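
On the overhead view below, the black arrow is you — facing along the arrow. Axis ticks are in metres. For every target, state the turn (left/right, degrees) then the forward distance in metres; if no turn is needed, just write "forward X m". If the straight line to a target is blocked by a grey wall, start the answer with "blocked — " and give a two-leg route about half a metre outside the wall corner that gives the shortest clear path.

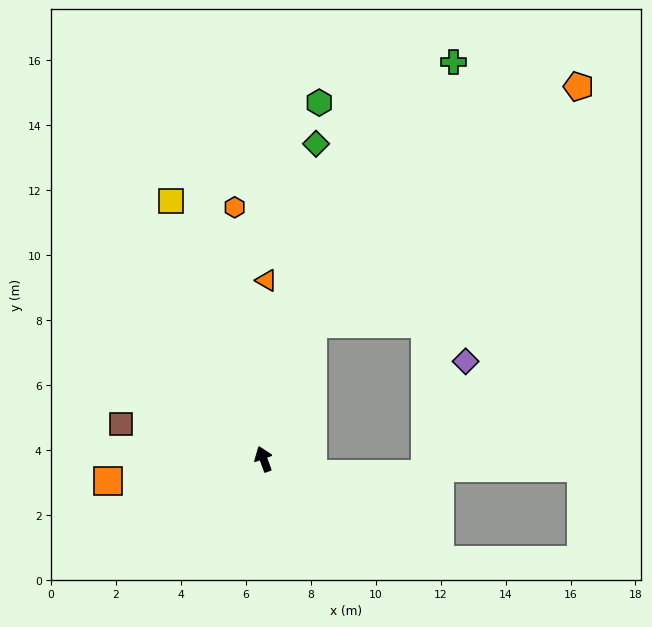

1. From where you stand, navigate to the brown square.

turn left 56°, forward 4.5 m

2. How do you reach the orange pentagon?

blocked — turn right 41°, forward 4.4 m, then turn right 27°, forward 11.0 m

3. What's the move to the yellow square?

forward 8.4 m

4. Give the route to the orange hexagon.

turn right 14°, forward 7.8 m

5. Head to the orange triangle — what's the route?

turn right 21°, forward 5.5 m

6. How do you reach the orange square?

turn left 78°, forward 4.8 m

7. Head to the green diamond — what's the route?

turn right 30°, forward 9.8 m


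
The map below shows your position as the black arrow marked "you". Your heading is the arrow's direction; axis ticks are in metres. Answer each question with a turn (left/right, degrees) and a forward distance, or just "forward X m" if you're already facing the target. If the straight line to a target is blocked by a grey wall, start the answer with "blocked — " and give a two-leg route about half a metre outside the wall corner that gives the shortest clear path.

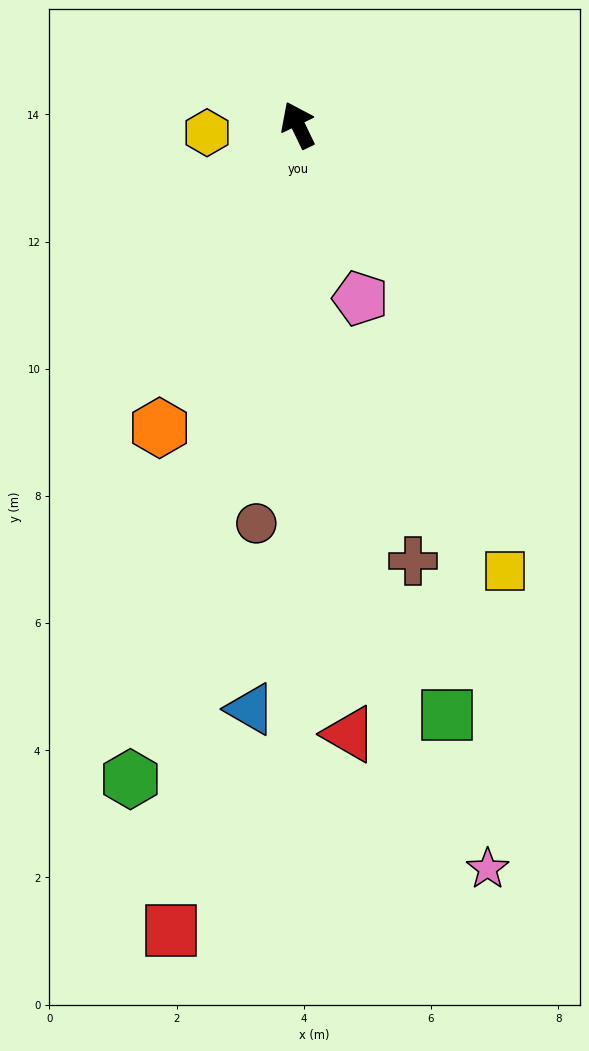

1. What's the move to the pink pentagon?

turn left 174°, forward 2.9 m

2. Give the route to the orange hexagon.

turn left 130°, forward 5.2 m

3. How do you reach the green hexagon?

turn left 140°, forward 10.6 m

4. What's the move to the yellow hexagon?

turn left 69°, forward 1.4 m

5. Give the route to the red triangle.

turn left 159°, forward 9.6 m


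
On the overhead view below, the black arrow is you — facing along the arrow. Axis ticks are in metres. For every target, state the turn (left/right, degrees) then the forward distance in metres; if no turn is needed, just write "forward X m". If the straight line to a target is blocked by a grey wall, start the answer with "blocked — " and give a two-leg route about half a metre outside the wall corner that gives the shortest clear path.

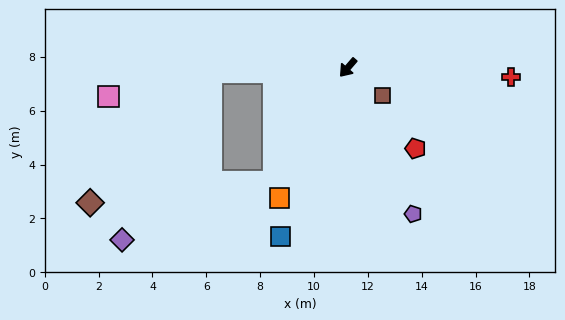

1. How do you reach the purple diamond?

blocked — turn right 48°, forward 5.1 m, then turn left 61°, forward 7.1 m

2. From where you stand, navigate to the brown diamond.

blocked — turn right 48°, forward 5.1 m, then turn left 46°, forward 6.6 m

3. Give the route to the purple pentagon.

turn left 65°, forward 6.0 m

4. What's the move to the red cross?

turn left 127°, forward 6.1 m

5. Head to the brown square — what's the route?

turn left 92°, forward 1.6 m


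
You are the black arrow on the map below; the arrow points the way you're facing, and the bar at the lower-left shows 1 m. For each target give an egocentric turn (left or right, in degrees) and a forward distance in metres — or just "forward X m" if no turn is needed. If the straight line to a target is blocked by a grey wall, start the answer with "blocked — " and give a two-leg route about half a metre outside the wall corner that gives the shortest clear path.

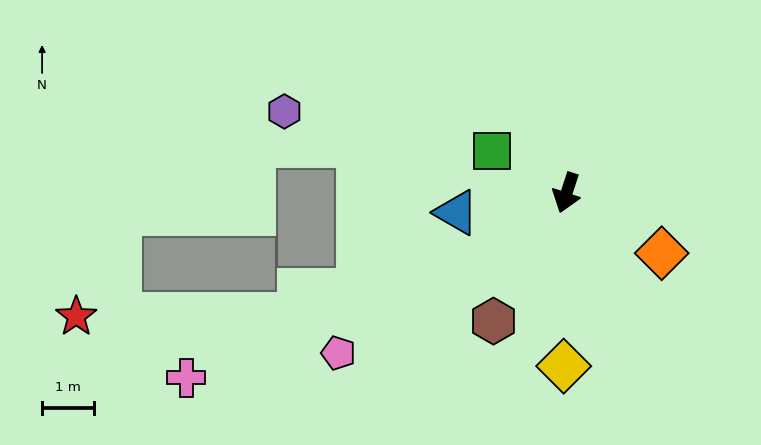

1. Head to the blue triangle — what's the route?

turn right 62°, forward 2.1 m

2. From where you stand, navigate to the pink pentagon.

turn right 37°, forward 5.3 m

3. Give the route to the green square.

turn right 101°, forward 1.6 m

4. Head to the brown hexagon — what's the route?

turn right 12°, forward 2.8 m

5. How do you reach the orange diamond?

turn left 76°, forward 2.2 m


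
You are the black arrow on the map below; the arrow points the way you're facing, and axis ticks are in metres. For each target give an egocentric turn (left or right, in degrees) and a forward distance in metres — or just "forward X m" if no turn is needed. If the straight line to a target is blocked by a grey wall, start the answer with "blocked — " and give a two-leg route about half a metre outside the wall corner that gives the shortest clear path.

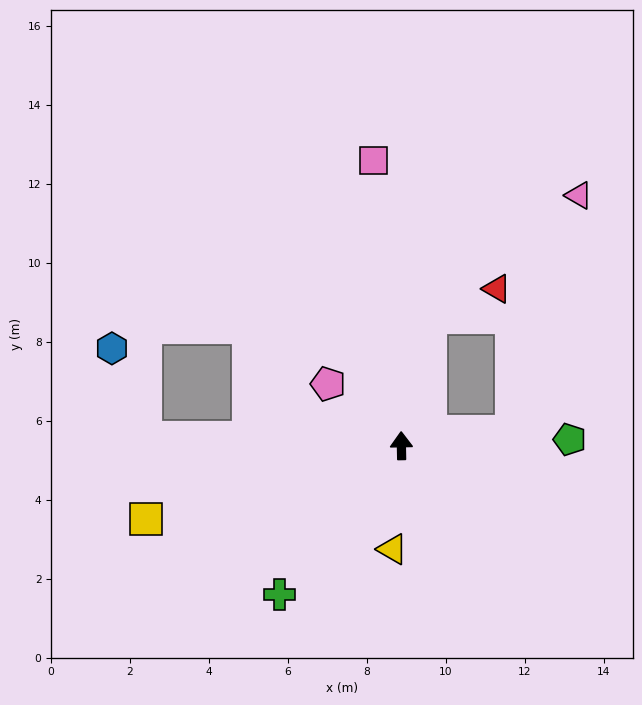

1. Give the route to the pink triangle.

blocked — turn right 84°, forward 2.8 m, then turn left 67°, forward 6.2 m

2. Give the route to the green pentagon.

turn right 89°, forward 4.3 m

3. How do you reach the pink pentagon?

turn left 49°, forward 2.4 m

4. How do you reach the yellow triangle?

turn left 174°, forward 2.6 m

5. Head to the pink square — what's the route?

turn left 5°, forward 7.3 m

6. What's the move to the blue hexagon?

blocked — turn left 87°, forward 6.5 m, then turn right 68°, forward 2.4 m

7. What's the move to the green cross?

turn left 140°, forward 4.9 m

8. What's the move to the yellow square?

turn left 105°, forward 6.7 m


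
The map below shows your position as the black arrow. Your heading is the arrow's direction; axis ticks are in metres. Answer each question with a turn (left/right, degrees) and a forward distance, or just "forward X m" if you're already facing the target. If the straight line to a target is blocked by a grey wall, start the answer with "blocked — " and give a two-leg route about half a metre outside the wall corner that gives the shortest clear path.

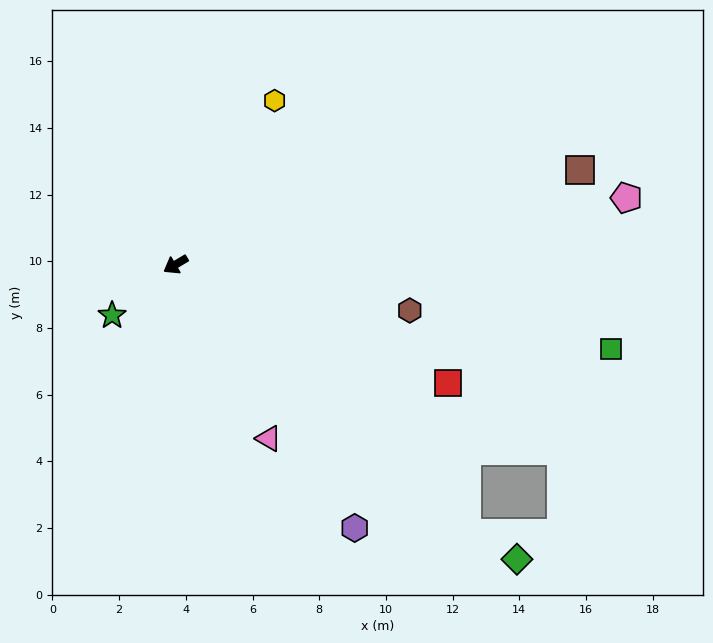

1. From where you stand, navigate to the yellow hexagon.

turn right 152°, forward 5.7 m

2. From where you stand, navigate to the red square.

turn left 126°, forward 8.9 m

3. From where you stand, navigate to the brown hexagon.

turn left 138°, forward 7.2 m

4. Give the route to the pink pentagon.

turn left 158°, forward 13.7 m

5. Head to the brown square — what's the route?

turn left 162°, forward 12.5 m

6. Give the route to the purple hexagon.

turn left 93°, forward 9.6 m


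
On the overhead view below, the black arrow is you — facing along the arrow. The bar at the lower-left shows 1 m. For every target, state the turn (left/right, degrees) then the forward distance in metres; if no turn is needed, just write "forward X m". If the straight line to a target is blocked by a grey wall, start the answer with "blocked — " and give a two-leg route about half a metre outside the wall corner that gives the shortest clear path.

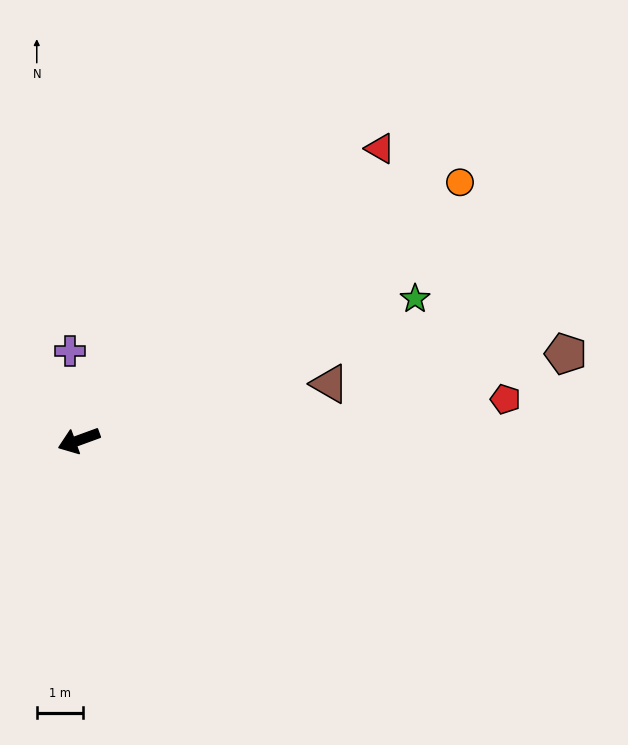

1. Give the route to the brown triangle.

turn left 173°, forward 5.6 m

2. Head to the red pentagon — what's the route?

turn left 165°, forward 9.3 m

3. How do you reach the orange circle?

turn right 166°, forward 10.0 m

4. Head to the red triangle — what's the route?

turn right 156°, forward 9.1 m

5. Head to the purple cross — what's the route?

turn right 104°, forward 2.0 m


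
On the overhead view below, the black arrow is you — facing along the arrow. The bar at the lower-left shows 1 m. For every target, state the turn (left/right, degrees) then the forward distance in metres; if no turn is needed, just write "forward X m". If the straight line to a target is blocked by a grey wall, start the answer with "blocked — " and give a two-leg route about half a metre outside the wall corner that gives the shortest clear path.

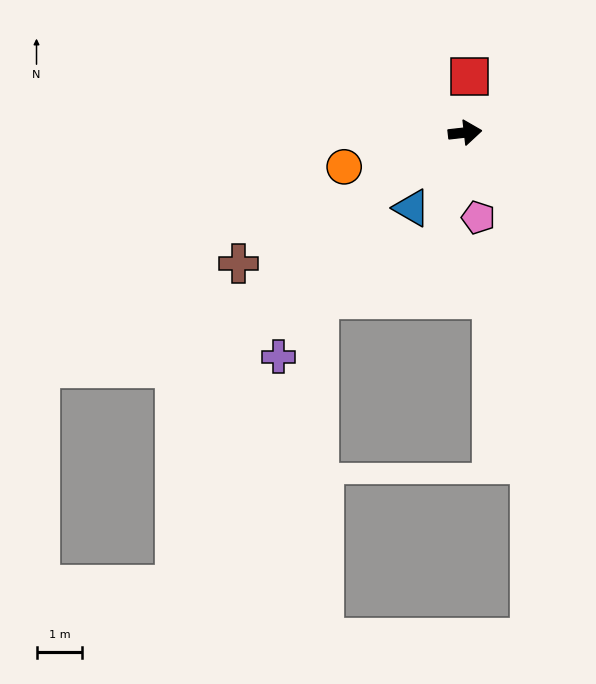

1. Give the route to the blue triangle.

turn right 132°, forward 2.0 m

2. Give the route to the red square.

turn left 79°, forward 1.2 m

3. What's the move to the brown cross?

turn right 156°, forward 5.7 m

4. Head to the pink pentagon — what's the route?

turn right 88°, forward 1.9 m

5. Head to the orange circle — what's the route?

turn right 171°, forward 2.7 m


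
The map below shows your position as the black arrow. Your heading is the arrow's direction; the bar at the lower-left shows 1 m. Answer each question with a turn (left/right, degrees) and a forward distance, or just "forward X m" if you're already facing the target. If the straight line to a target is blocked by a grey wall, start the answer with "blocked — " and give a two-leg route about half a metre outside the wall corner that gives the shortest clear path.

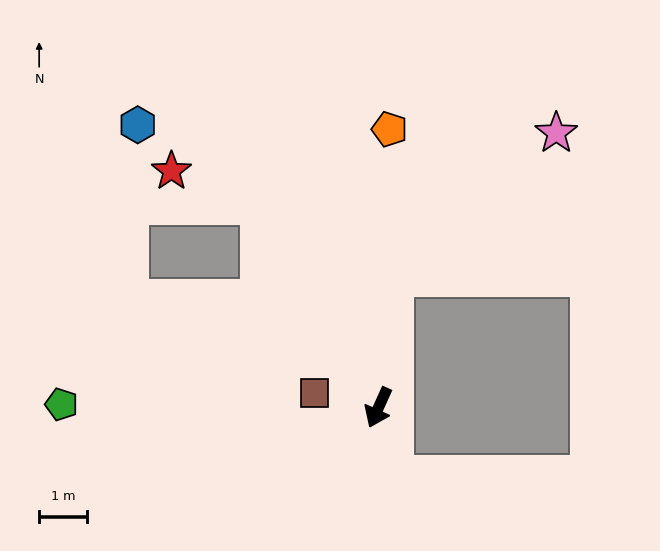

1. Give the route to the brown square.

turn right 79°, forward 1.4 m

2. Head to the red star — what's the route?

blocked — turn right 126°, forward 4.9 m, then turn left 40°, forward 2.0 m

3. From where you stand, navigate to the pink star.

blocked — turn right 162°, forward 2.7 m, then turn right 43°, forward 4.5 m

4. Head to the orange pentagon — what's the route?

turn right 158°, forward 5.8 m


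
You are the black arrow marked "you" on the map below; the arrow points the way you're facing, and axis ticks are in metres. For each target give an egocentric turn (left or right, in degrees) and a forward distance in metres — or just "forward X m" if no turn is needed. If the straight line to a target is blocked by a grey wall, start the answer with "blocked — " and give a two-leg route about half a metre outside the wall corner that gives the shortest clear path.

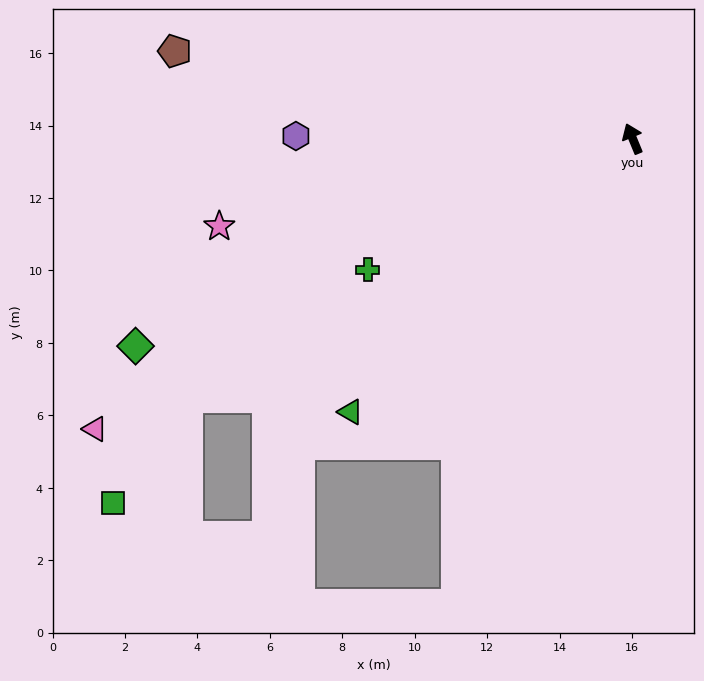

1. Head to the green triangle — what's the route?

turn left 112°, forward 10.8 m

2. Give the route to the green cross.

turn left 94°, forward 8.2 m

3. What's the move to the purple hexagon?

turn left 67°, forward 9.3 m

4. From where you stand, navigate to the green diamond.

turn left 90°, forward 14.9 m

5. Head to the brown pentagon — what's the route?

turn left 57°, forward 12.9 m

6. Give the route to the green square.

blocked — turn left 98°, forward 14.2 m, then turn left 24°, forward 3.6 m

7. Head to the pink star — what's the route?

turn left 80°, forward 11.7 m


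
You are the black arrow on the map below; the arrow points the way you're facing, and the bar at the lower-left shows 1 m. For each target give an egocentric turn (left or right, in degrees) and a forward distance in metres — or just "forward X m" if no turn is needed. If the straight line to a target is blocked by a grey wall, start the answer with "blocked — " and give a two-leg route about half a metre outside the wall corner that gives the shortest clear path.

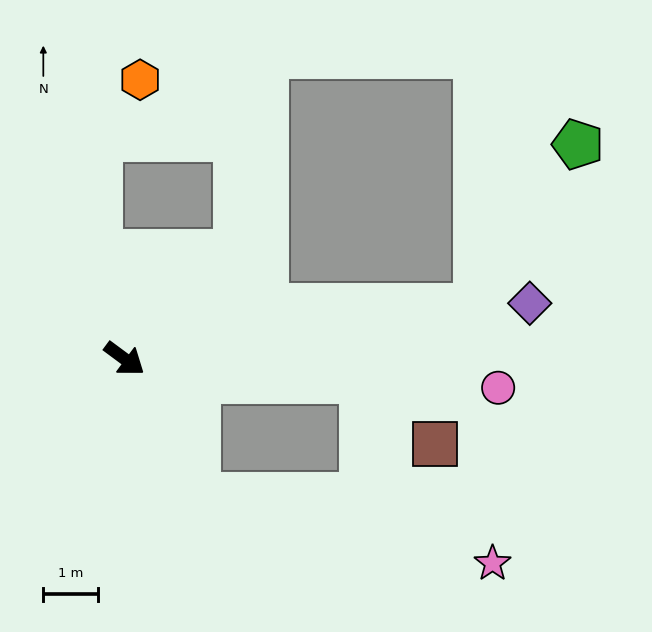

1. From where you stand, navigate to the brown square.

blocked — turn left 31°, forward 4.4 m, then turn right 36°, forward 1.8 m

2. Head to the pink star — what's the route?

blocked — turn right 25°, forward 2.8 m, then turn left 49°, forward 5.5 m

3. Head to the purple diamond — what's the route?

turn left 44°, forward 7.5 m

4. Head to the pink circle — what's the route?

turn left 32°, forward 6.9 m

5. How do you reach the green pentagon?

blocked — turn left 45°, forward 6.5 m, then turn left 50°, forward 3.5 m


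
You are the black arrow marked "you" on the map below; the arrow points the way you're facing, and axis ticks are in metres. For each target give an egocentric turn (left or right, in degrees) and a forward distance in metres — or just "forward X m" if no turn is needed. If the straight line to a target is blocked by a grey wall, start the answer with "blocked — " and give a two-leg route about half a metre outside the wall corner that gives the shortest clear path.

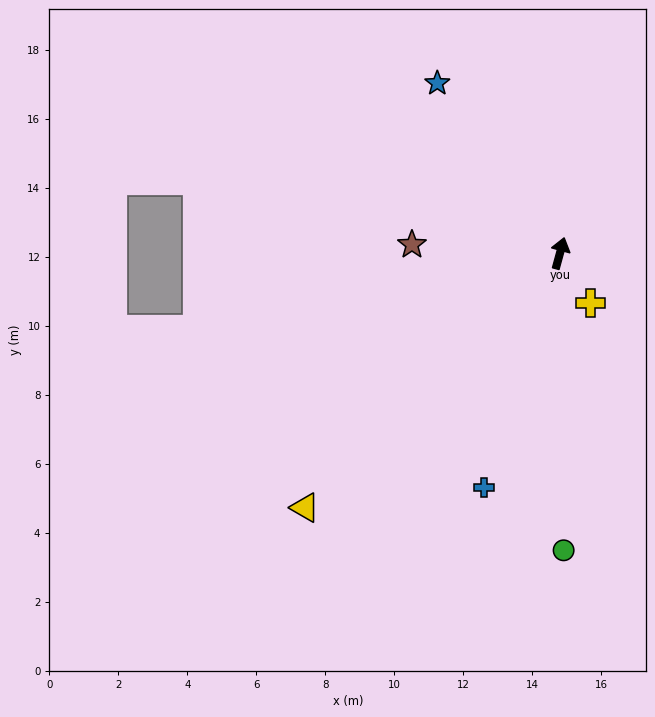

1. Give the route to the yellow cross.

turn right 133°, forward 1.7 m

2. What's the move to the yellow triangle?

turn left 150°, forward 10.4 m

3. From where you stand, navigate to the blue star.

turn left 51°, forward 6.1 m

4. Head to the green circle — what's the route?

turn right 164°, forward 8.6 m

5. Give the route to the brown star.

turn left 102°, forward 4.3 m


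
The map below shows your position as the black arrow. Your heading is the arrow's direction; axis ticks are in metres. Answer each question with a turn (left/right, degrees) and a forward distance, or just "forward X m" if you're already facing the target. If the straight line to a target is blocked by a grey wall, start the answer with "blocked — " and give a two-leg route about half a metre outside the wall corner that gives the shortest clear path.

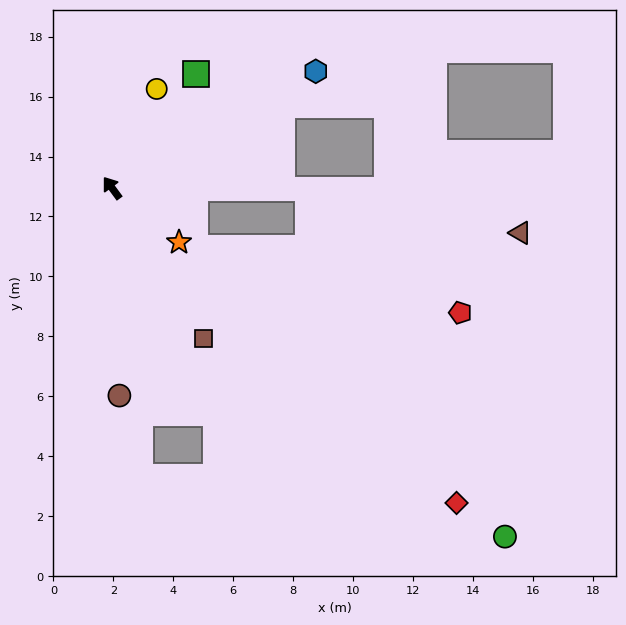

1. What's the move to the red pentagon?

blocked — turn right 126°, forward 6.5 m, then turn right 39°, forward 6.6 m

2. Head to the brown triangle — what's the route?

blocked — turn right 126°, forward 6.5 m, then turn right 12°, forward 7.3 m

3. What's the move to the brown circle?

turn left 146°, forward 6.9 m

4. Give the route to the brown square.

turn left 175°, forward 5.9 m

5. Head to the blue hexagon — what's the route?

turn right 97°, forward 7.8 m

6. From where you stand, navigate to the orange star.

turn right 165°, forward 2.9 m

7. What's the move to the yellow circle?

turn right 61°, forward 3.6 m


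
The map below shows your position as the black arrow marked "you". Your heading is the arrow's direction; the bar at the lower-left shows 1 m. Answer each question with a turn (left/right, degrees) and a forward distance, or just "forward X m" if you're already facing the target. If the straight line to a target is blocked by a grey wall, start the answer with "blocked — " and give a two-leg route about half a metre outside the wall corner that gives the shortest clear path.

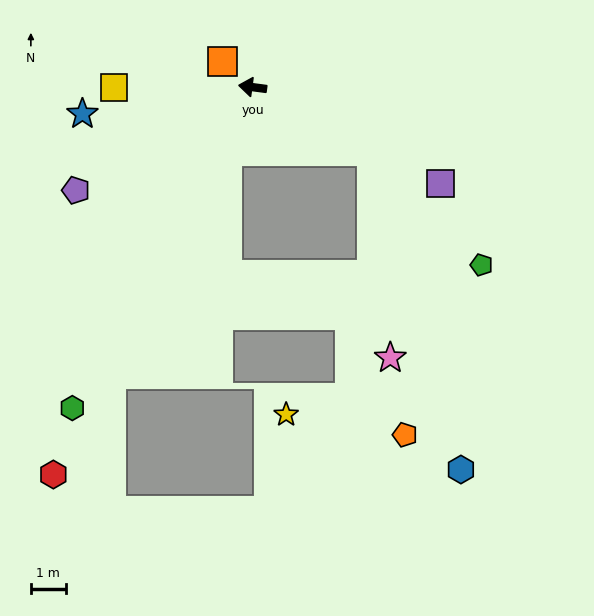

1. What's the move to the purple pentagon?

turn left 38°, forward 5.9 m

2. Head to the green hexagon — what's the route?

turn left 68°, forward 10.6 m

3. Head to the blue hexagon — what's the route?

blocked — turn left 159°, forward 3.9 m, then turn right 46°, forward 9.5 m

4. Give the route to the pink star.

blocked — turn left 159°, forward 3.9 m, then turn right 56°, forward 6.0 m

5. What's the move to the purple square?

turn left 160°, forward 6.1 m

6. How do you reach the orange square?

turn right 32°, forward 1.1 m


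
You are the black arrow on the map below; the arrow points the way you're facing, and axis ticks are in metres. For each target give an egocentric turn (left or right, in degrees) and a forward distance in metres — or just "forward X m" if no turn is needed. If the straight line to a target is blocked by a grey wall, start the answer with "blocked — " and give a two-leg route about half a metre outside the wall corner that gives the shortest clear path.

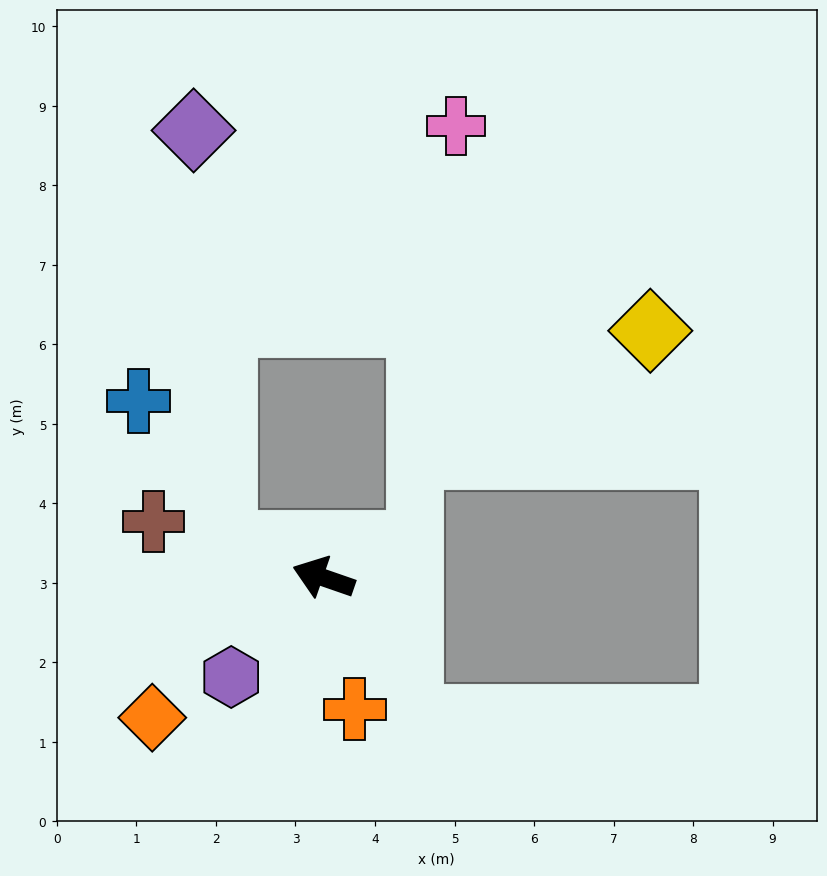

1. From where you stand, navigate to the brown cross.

forward 2.3 m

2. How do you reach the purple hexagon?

turn left 66°, forward 1.7 m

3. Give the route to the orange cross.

turn left 122°, forward 1.7 m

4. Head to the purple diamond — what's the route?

blocked — forward 1.3 m, then turn right 67°, forward 5.2 m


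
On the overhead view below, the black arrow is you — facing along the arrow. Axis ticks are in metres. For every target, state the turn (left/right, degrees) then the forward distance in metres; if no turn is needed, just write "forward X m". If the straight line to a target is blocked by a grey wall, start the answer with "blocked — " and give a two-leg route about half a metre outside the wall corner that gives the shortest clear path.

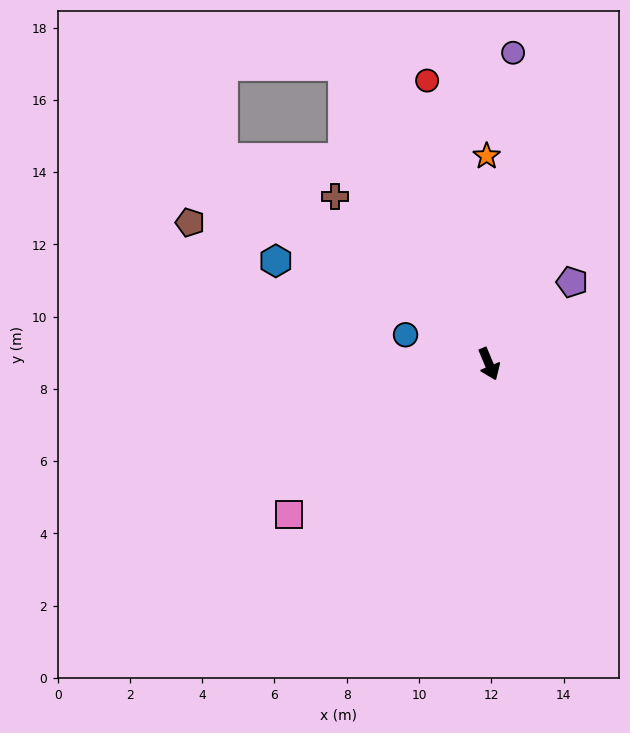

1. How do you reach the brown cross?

turn right 160°, forward 6.3 m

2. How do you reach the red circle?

turn left 170°, forward 8.0 m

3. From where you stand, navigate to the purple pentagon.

turn left 112°, forward 3.2 m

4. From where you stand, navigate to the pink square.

turn right 76°, forward 6.9 m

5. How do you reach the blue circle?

turn right 132°, forward 2.4 m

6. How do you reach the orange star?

turn left 158°, forward 5.8 m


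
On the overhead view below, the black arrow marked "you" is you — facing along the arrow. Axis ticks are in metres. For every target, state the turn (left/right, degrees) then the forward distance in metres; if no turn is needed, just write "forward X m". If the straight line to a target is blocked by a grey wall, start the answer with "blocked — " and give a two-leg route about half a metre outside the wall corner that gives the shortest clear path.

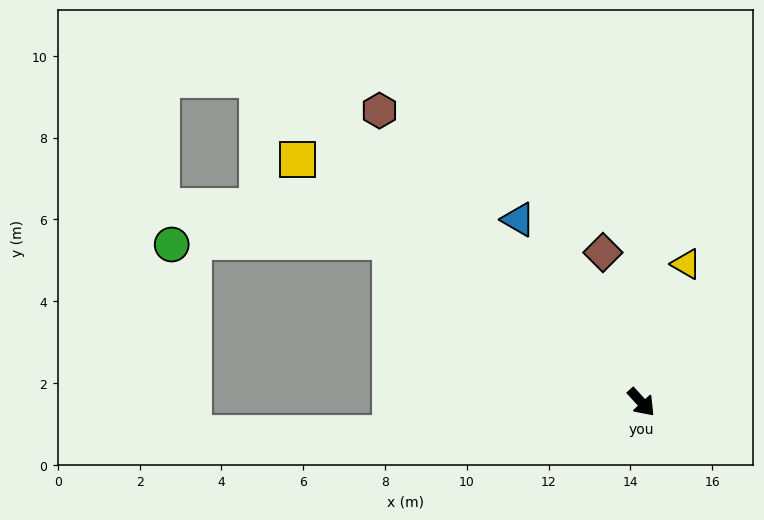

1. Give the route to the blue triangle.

turn left 171°, forward 5.4 m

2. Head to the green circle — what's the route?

blocked — turn right 165°, forward 7.3 m, then turn left 33°, forward 5.3 m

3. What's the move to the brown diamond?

turn left 152°, forward 3.8 m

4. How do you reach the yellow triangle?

turn left 120°, forward 3.6 m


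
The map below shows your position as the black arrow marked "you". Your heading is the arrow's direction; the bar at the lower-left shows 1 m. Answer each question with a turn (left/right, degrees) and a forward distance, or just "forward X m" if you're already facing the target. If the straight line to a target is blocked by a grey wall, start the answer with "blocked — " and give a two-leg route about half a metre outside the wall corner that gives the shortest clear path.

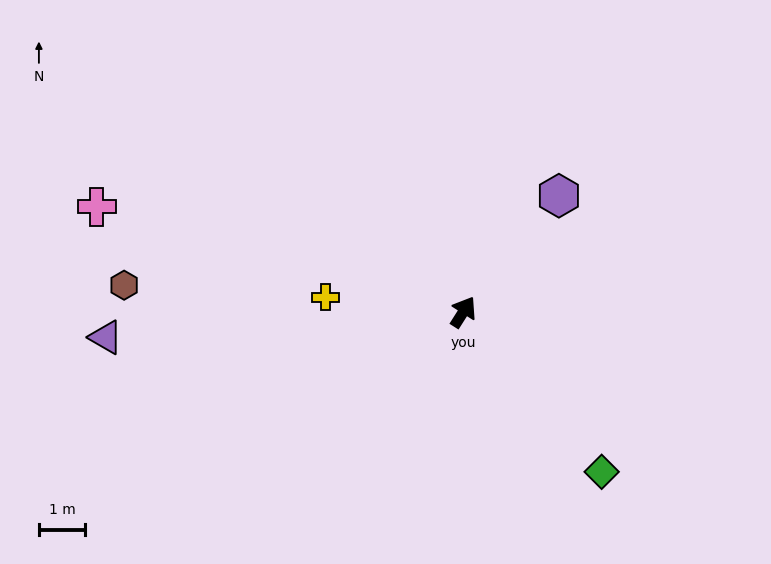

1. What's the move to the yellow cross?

turn left 116°, forward 3.0 m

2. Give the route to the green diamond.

turn right 107°, forward 4.6 m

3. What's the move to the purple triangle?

turn left 126°, forward 7.7 m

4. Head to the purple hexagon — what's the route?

turn right 7°, forward 3.2 m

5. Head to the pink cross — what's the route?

turn left 106°, forward 8.2 m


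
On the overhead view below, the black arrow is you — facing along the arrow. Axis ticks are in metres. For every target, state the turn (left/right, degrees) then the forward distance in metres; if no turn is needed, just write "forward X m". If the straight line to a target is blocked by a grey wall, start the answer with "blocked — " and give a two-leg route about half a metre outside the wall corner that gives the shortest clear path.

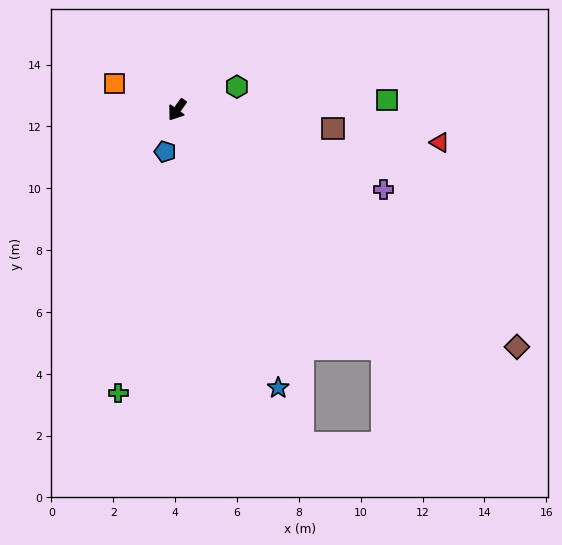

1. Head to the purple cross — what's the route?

turn left 104°, forward 7.2 m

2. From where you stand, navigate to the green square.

turn left 128°, forward 6.8 m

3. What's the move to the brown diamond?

turn left 91°, forward 13.4 m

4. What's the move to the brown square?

turn left 119°, forward 5.1 m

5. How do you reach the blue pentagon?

turn left 20°, forward 1.4 m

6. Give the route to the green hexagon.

turn left 147°, forward 2.1 m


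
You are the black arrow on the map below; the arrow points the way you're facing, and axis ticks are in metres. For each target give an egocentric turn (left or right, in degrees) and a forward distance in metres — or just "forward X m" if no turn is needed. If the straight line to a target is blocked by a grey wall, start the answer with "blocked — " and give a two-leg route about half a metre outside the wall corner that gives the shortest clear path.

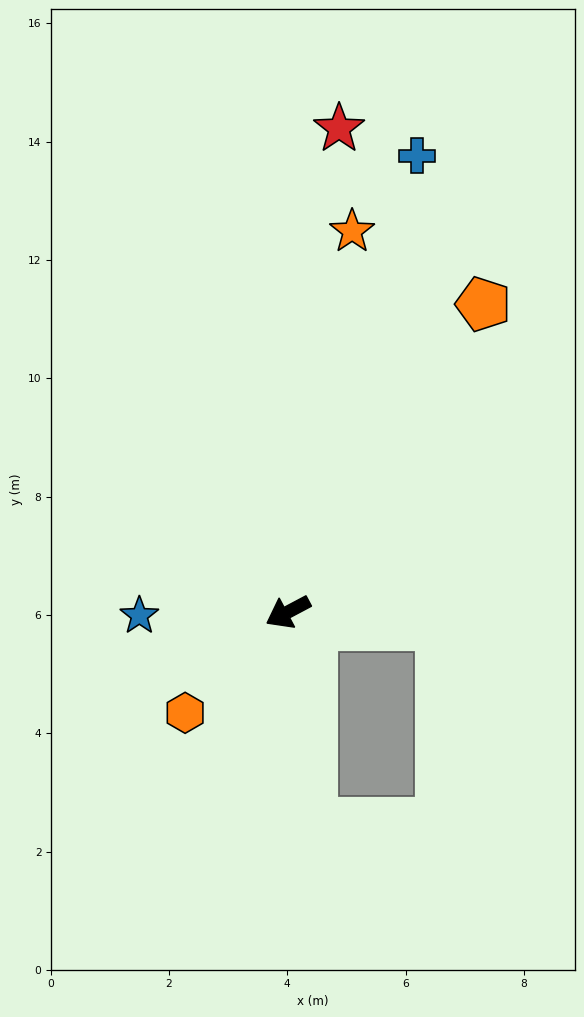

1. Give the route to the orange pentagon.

turn right 150°, forward 6.2 m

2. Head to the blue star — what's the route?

turn right 27°, forward 2.5 m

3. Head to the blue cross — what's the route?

turn right 134°, forward 8.0 m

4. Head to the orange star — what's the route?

turn right 128°, forward 6.5 m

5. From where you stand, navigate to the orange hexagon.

turn left 16°, forward 2.4 m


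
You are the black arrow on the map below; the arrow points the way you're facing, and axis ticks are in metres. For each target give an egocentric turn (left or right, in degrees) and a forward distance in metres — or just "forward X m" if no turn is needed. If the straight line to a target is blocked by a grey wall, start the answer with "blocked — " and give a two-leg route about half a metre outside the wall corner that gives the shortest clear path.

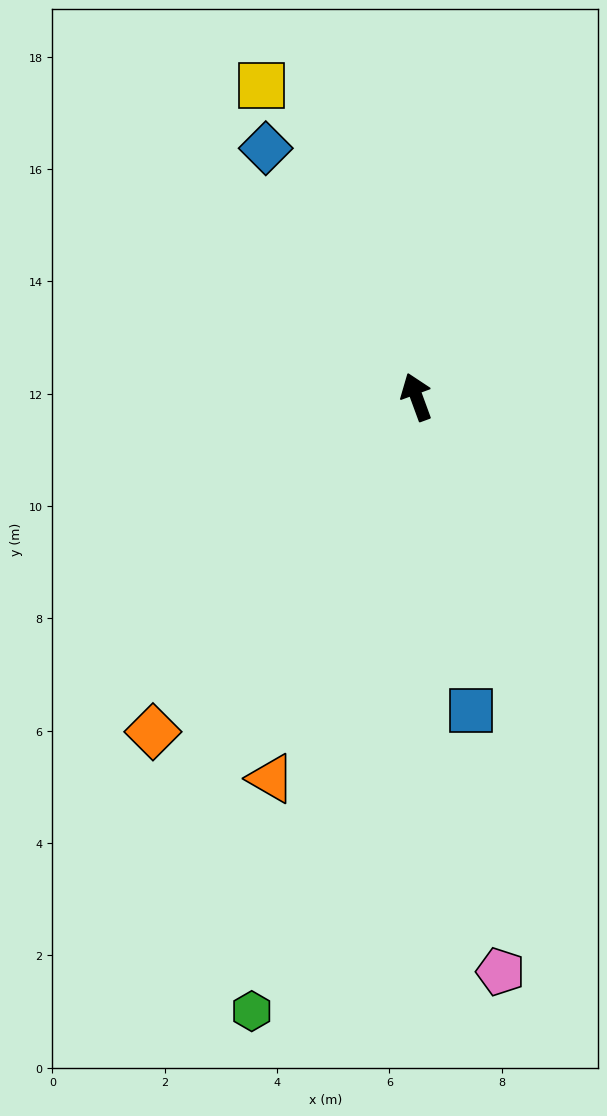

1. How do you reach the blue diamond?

turn left 11°, forward 5.2 m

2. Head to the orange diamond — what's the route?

turn left 122°, forward 7.6 m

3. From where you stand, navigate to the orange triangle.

turn left 139°, forward 7.3 m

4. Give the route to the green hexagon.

turn left 145°, forward 11.3 m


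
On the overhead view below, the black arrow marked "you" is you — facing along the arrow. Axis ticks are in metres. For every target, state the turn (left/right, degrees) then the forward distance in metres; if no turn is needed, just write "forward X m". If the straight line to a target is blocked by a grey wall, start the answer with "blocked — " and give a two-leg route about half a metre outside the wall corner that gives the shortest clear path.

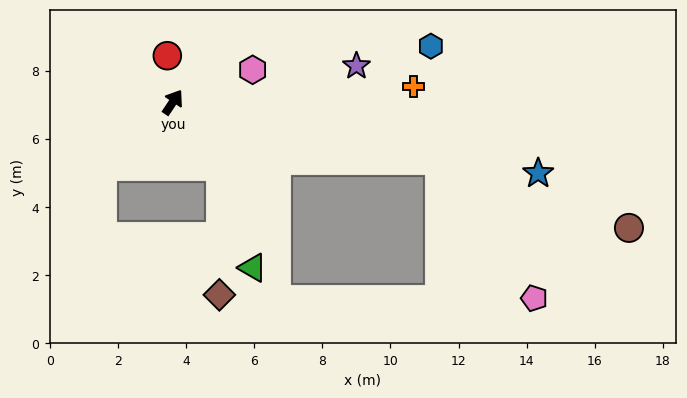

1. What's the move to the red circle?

turn left 40°, forward 1.4 m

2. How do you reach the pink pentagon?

blocked — turn right 69°, forward 8.0 m, then turn right 43°, forward 4.9 m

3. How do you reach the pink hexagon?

turn right 34°, forward 2.5 m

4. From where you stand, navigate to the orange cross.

turn right 52°, forward 7.1 m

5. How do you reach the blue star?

turn right 67°, forward 10.9 m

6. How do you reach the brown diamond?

blocked — turn right 110°, forward 2.3 m, then turn right 37°, forward 3.8 m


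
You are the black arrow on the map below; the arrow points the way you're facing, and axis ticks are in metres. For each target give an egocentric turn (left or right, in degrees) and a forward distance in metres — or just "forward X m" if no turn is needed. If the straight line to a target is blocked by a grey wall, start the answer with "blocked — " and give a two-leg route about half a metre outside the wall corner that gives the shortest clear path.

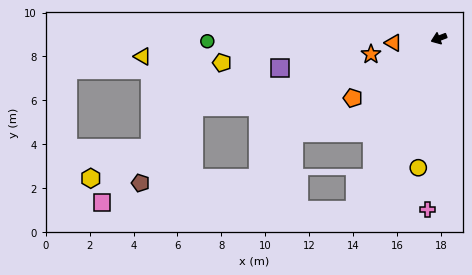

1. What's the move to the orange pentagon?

turn left 14°, forward 4.8 m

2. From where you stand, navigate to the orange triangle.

turn right 15°, forward 2.1 m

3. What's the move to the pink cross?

turn left 65°, forward 7.8 m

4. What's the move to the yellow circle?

turn left 60°, forward 6.0 m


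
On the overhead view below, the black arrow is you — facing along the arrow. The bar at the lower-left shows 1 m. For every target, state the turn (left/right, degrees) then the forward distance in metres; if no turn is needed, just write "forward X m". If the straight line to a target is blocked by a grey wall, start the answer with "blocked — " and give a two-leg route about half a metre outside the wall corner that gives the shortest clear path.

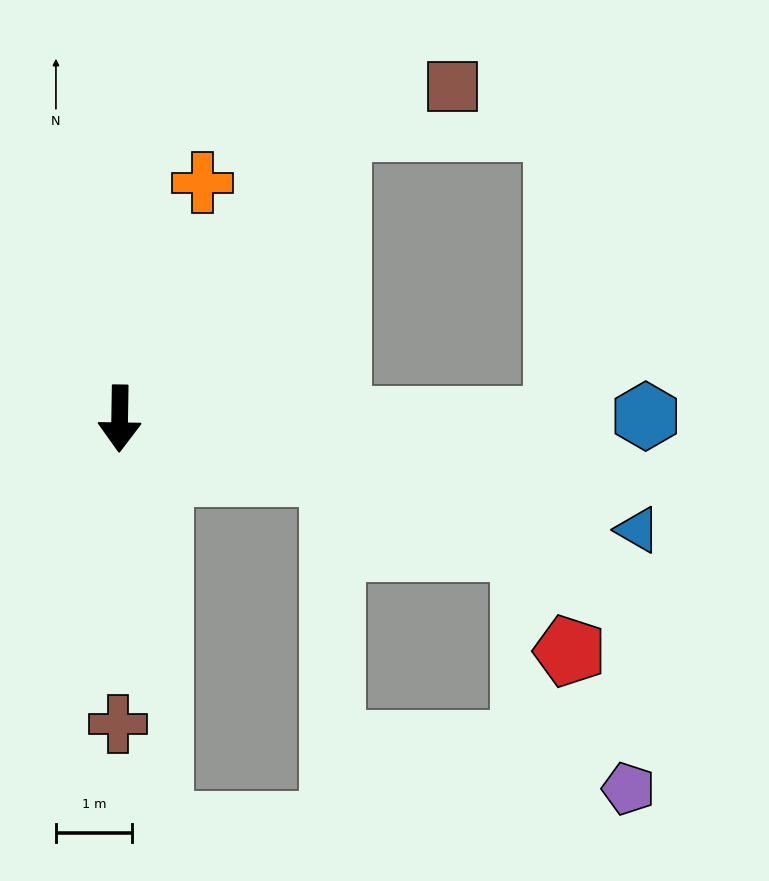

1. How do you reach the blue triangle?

turn left 79°, forward 6.9 m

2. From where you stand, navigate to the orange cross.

turn left 162°, forward 3.3 m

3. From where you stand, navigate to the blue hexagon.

turn left 91°, forward 6.9 m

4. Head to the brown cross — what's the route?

forward 4.0 m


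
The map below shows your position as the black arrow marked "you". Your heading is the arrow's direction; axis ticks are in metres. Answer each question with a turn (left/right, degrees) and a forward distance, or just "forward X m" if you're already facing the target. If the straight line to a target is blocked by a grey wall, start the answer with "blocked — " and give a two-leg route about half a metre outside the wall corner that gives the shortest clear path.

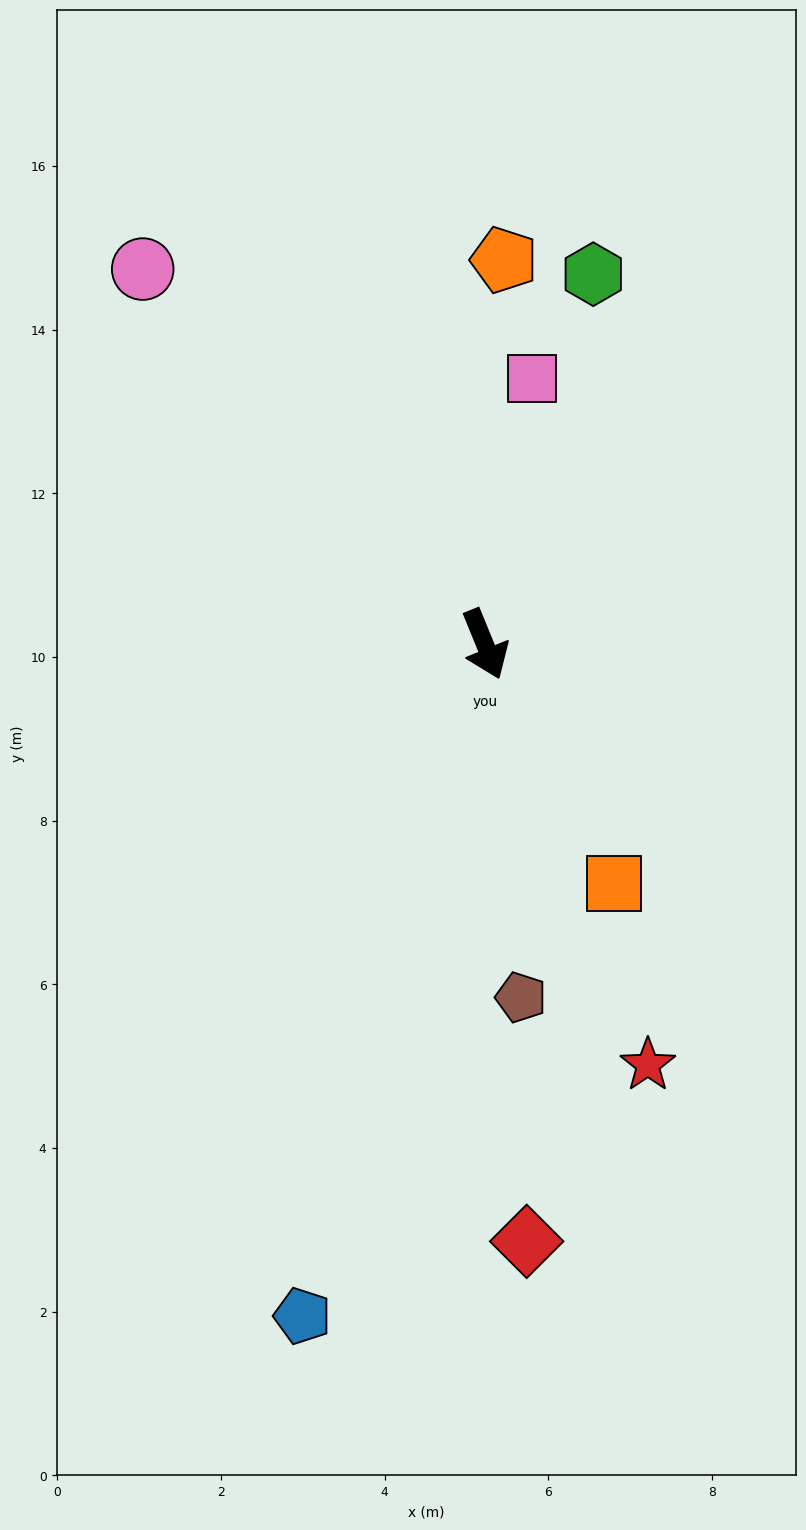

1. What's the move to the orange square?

turn left 6°, forward 3.3 m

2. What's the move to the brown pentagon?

turn right 16°, forward 4.3 m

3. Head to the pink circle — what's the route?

turn right 160°, forward 6.2 m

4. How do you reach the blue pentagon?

turn right 37°, forward 8.5 m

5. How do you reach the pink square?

turn left 148°, forward 3.3 m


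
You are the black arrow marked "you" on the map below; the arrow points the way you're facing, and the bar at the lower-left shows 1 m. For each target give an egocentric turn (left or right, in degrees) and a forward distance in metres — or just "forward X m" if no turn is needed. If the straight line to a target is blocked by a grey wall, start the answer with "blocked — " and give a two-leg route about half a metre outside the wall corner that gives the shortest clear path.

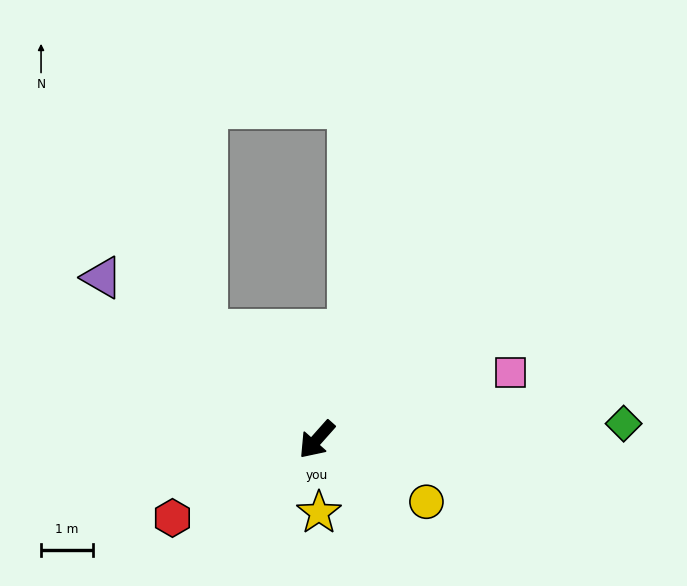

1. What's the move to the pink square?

turn left 151°, forward 3.9 m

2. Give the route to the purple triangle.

turn right 85°, forward 5.2 m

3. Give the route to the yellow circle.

turn left 102°, forward 2.4 m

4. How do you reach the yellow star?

turn left 43°, forward 1.4 m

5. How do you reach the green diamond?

turn left 135°, forward 5.9 m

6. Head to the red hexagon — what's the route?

turn right 20°, forward 3.1 m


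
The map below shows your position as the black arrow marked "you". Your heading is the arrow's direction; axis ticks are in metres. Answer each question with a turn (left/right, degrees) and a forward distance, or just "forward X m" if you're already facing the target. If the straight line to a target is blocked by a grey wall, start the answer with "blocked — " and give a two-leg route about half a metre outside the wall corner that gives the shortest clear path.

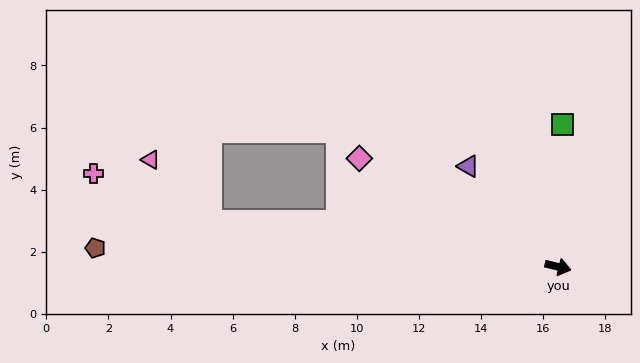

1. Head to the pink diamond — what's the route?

turn left 165°, forward 7.3 m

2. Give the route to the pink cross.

blocked — turn right 173°, forward 11.3 m, then turn right 16°, forward 4.0 m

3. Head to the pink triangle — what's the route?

blocked — turn right 173°, forward 11.3 m, then turn right 40°, forward 2.8 m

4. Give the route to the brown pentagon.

turn right 168°, forward 14.9 m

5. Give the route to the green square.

turn left 102°, forward 4.6 m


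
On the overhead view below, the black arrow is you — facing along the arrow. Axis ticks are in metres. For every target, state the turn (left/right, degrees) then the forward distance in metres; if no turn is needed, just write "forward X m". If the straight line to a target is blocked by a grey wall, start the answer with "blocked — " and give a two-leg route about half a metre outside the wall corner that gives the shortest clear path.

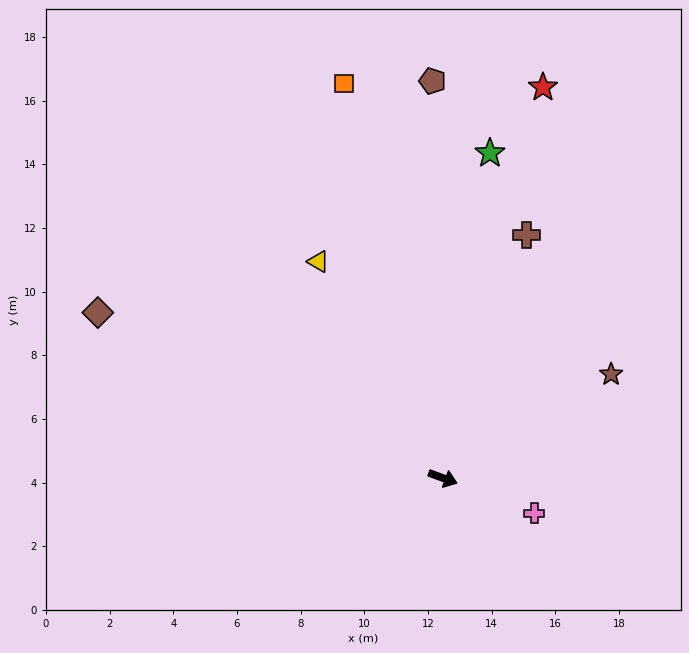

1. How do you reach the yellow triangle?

turn left 140°, forward 7.8 m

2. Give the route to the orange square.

turn left 124°, forward 12.8 m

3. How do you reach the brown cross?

turn left 91°, forward 8.1 m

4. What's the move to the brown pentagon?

turn left 112°, forward 12.5 m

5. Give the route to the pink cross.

forward 3.1 m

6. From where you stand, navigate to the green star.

turn left 102°, forward 10.3 m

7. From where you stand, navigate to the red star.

turn left 96°, forward 12.7 m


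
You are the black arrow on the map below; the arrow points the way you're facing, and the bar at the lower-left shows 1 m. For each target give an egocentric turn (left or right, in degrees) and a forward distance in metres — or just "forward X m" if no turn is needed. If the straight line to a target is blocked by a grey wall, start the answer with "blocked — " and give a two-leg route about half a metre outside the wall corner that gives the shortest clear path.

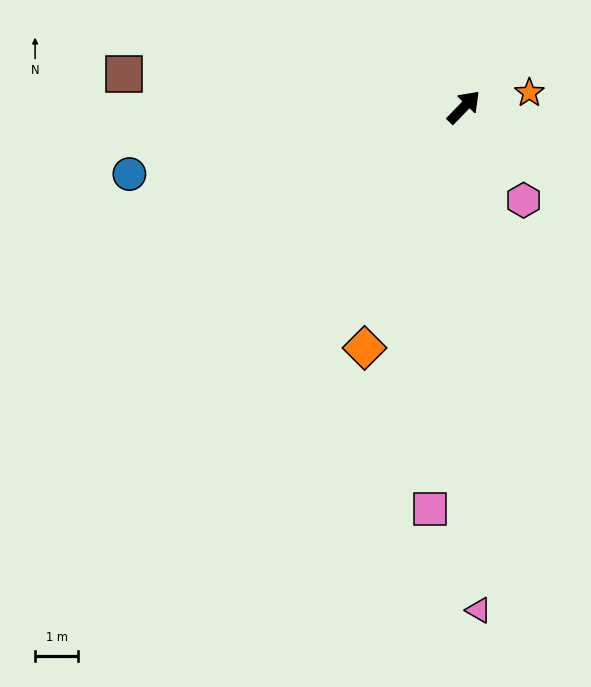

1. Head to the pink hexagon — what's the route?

turn right 103°, forward 2.6 m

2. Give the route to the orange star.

turn right 34°, forward 1.6 m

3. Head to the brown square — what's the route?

turn left 129°, forward 7.9 m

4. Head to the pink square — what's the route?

turn right 141°, forward 9.4 m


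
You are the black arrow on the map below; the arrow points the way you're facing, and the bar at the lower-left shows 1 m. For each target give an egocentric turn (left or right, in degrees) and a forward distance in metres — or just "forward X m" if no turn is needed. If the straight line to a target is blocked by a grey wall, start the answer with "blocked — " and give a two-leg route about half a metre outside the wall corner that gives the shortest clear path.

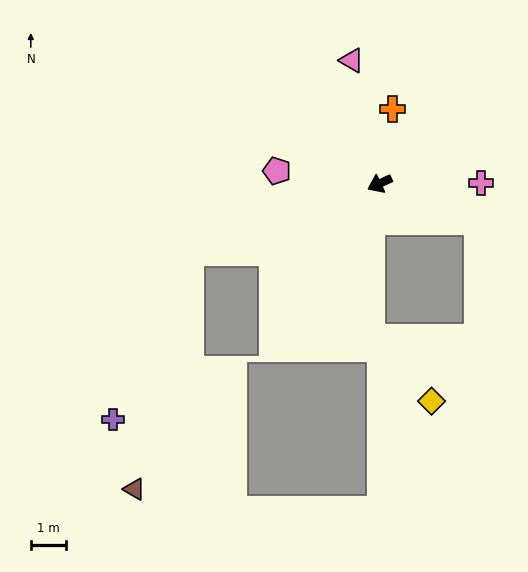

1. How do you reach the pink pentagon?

turn right 32°, forward 2.9 m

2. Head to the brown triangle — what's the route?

blocked — turn right 6°, forward 5.7 m, then turn left 58°, forward 6.9 m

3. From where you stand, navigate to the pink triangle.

turn right 102°, forward 3.5 m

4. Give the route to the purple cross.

blocked — turn right 6°, forward 5.7 m, then turn left 47°, forward 5.2 m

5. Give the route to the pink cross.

turn left 155°, forward 2.8 m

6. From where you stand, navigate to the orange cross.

turn right 125°, forward 2.1 m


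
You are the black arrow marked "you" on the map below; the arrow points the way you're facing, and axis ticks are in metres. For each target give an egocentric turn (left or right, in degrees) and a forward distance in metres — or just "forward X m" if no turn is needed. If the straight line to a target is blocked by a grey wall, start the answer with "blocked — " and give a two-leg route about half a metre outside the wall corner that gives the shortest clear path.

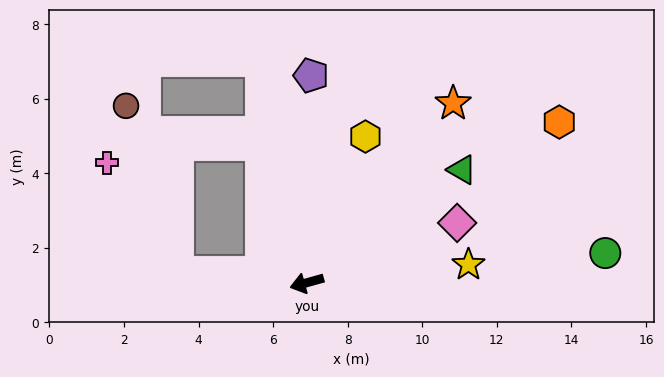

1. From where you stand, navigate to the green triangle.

turn right 160°, forward 5.1 m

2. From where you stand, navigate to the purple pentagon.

turn right 107°, forward 5.6 m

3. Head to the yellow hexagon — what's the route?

turn right 127°, forward 4.2 m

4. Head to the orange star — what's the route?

turn right 145°, forward 6.2 m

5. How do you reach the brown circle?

blocked — turn right 20°, forward 3.5 m, then turn right 68°, forward 4.7 m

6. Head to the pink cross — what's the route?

blocked — turn right 20°, forward 3.5 m, then turn right 53°, forward 3.5 m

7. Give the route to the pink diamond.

turn right 174°, forward 4.3 m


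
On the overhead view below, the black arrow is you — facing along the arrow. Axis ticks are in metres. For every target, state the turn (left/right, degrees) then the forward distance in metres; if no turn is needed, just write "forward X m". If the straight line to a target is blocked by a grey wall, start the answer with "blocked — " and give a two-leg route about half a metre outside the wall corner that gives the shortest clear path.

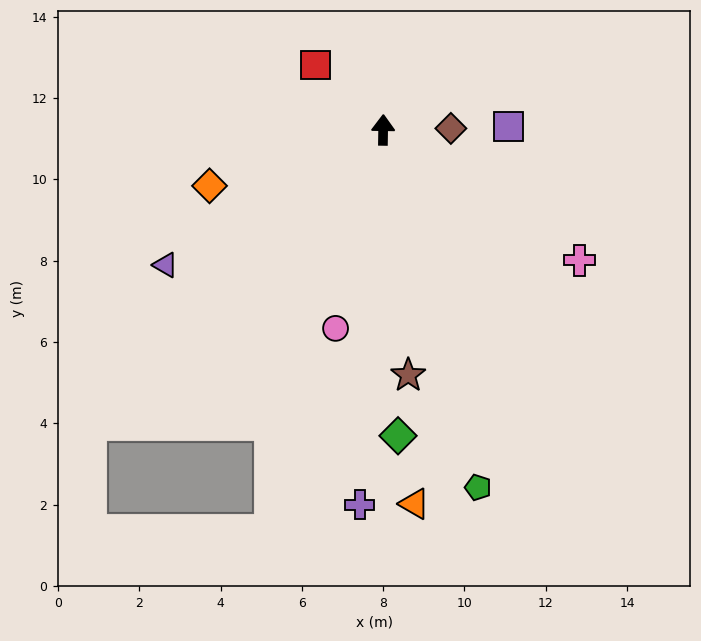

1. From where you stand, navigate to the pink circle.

turn left 167°, forward 5.0 m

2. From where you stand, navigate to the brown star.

turn right 173°, forward 6.1 m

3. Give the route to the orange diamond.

turn left 109°, forward 4.5 m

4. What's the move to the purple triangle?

turn left 123°, forward 6.3 m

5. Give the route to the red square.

turn left 47°, forward 2.3 m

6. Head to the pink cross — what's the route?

turn right 123°, forward 5.8 m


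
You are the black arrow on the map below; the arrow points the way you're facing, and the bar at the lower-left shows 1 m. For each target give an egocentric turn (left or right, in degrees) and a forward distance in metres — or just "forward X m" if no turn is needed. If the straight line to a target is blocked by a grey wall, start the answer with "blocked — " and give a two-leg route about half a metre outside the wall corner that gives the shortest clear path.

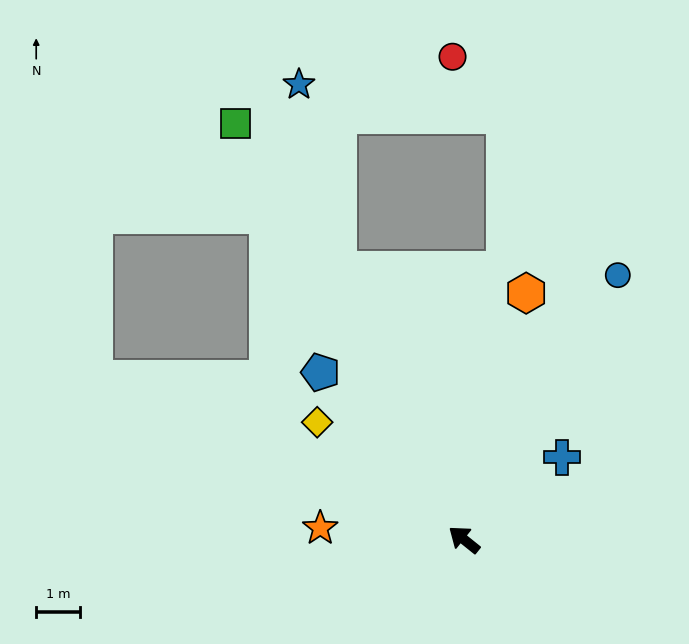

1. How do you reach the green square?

turn right 22°, forward 10.9 m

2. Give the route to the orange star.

turn left 34°, forward 3.3 m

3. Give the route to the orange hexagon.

turn right 65°, forward 5.9 m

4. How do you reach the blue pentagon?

turn right 11°, forward 5.1 m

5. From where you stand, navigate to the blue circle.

turn right 81°, forward 7.0 m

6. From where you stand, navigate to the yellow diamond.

forward 4.3 m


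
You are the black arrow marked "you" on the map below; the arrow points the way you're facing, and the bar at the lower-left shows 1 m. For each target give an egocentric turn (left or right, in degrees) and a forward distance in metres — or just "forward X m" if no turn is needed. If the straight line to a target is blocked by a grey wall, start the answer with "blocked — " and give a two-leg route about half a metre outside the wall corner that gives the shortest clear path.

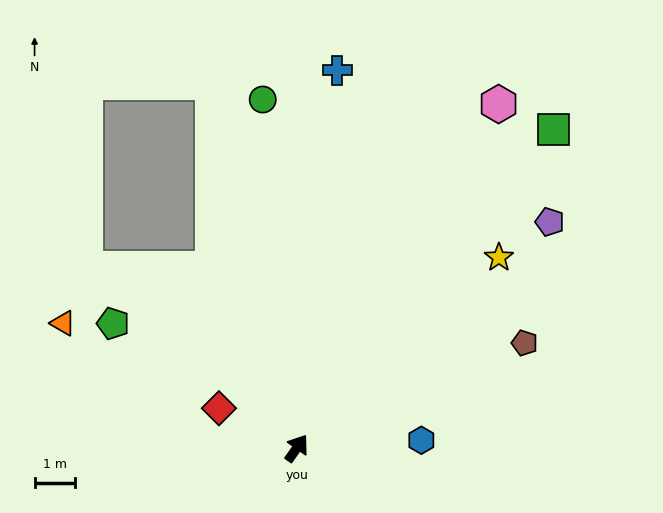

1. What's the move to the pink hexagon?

turn left 5°, forward 9.8 m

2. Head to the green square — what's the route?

turn right 4°, forward 10.0 m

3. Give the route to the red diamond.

turn left 98°, forward 2.1 m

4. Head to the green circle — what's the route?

turn left 41°, forward 8.6 m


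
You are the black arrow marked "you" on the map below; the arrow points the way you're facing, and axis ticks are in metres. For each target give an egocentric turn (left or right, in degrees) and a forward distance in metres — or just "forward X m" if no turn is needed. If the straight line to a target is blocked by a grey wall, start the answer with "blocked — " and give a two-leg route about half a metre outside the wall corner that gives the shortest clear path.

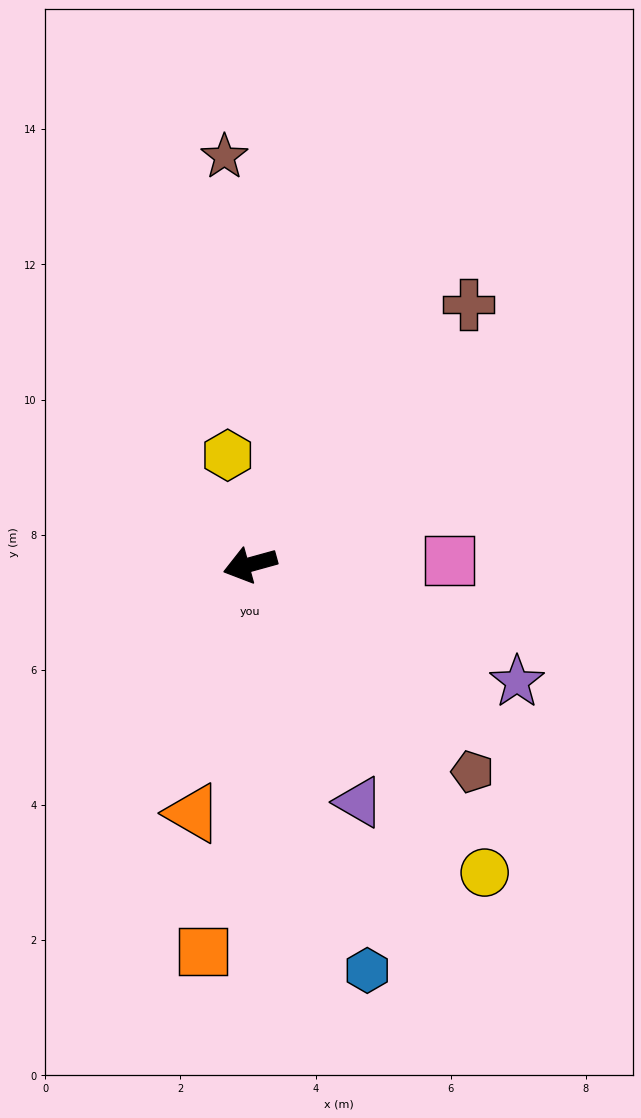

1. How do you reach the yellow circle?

turn left 112°, forward 5.7 m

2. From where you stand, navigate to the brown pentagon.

turn left 122°, forward 4.5 m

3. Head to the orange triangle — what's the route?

turn left 62°, forward 3.8 m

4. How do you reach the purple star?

turn left 141°, forward 4.3 m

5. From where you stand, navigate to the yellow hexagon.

turn right 94°, forward 1.7 m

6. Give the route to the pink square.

turn left 166°, forward 3.0 m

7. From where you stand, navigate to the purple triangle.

turn left 99°, forward 3.9 m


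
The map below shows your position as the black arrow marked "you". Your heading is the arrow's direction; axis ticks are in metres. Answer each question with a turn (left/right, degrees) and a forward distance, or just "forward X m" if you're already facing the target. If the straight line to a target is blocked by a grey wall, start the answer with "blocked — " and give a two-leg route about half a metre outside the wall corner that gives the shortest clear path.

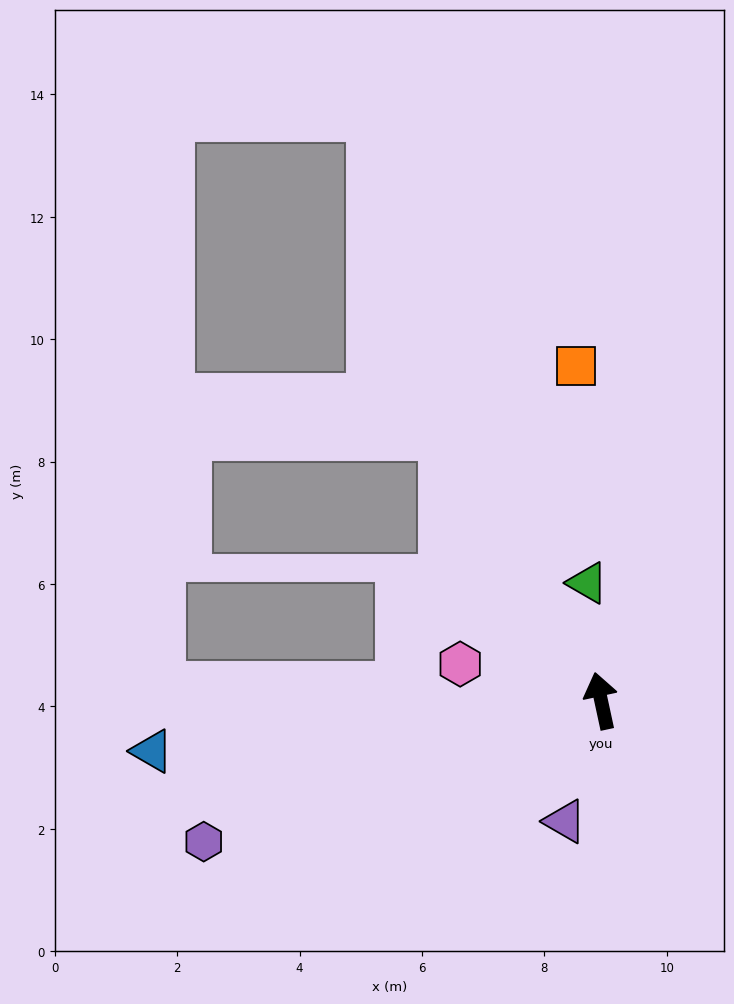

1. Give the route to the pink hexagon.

turn left 63°, forward 2.4 m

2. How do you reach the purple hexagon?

turn left 97°, forward 6.9 m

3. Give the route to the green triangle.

turn right 6°, forward 1.9 m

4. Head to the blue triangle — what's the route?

turn left 84°, forward 7.4 m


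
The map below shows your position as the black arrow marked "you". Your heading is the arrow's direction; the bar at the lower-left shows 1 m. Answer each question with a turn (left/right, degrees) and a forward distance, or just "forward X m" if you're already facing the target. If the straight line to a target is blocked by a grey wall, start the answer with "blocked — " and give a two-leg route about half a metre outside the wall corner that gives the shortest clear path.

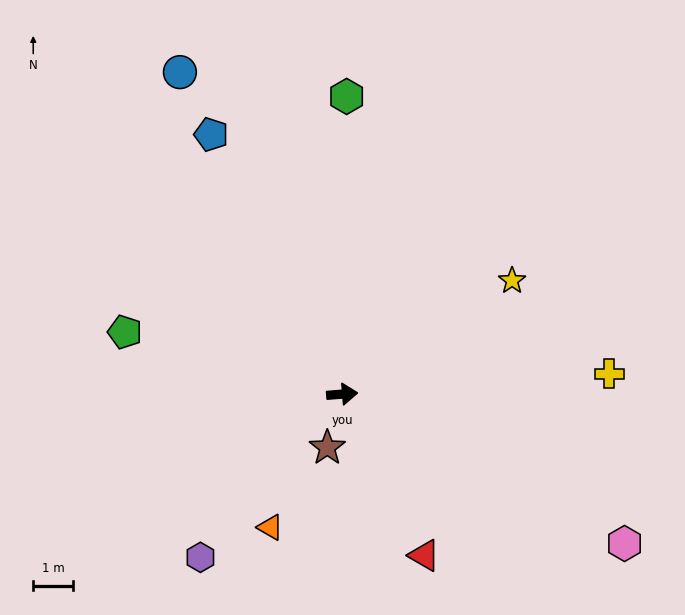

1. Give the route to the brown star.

turn right 110°, forward 1.4 m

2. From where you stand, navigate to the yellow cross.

forward 6.7 m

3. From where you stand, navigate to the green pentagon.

turn left 159°, forward 5.7 m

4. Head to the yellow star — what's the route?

turn left 29°, forward 5.1 m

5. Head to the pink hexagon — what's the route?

turn right 32°, forward 8.0 m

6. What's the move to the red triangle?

turn right 68°, forward 4.6 m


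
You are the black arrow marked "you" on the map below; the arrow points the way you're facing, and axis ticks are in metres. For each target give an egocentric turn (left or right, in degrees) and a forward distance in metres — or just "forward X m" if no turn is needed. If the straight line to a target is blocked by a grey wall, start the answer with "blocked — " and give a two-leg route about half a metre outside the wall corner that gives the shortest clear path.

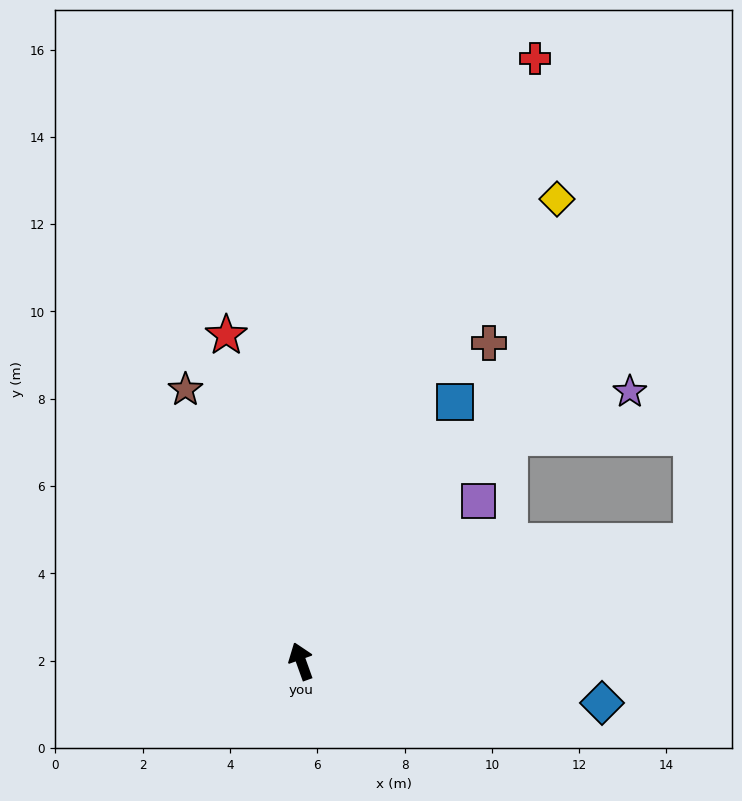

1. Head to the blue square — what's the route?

turn right 50°, forward 6.9 m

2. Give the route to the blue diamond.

turn right 118°, forward 7.0 m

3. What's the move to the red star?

turn right 7°, forward 7.7 m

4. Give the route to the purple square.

turn right 68°, forward 5.5 m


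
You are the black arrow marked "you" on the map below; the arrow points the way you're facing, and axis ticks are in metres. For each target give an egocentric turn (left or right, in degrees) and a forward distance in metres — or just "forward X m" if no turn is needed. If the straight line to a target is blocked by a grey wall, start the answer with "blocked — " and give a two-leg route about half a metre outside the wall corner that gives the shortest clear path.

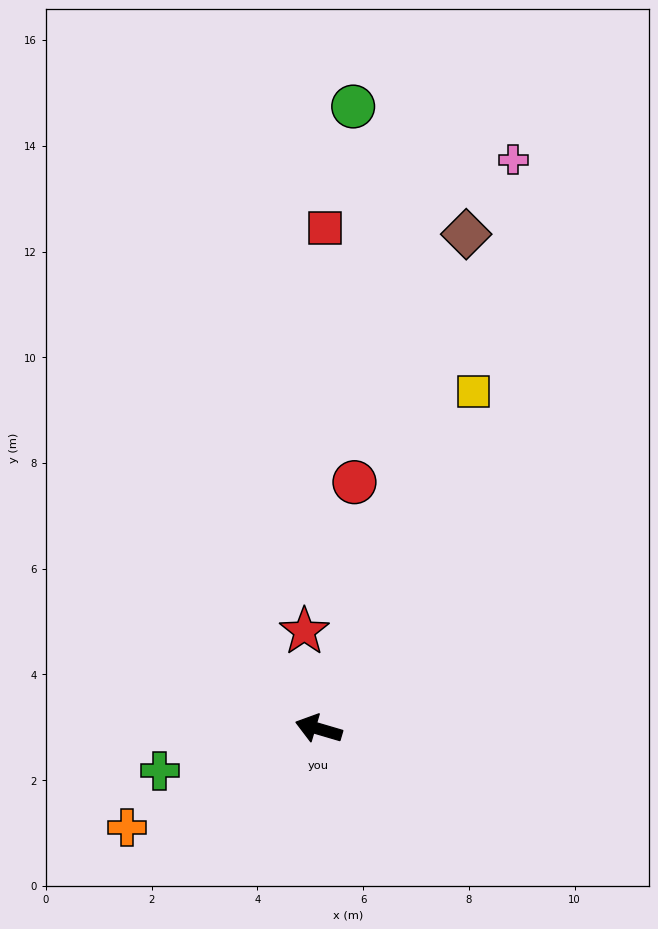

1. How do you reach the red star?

turn right 65°, forward 1.9 m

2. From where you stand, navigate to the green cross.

turn left 31°, forward 3.1 m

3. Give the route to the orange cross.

turn left 44°, forward 4.1 m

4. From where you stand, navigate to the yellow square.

turn right 98°, forward 7.0 m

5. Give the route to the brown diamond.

turn right 90°, forward 9.8 m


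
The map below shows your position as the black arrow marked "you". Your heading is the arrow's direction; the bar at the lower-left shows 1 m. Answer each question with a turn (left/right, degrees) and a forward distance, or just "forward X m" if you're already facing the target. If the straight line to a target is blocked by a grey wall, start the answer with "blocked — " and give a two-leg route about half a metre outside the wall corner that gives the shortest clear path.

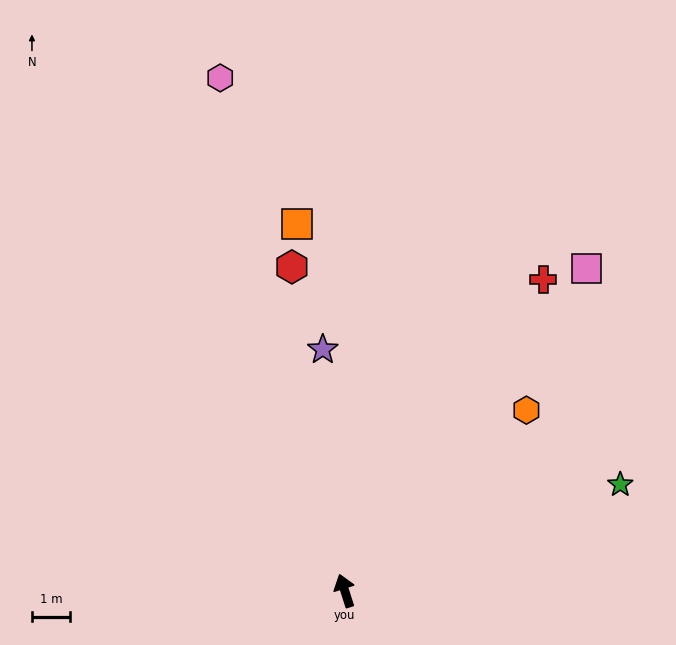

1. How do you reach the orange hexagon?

turn right 63°, forward 6.8 m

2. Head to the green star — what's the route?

turn right 87°, forward 7.8 m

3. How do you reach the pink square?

turn right 55°, forward 10.7 m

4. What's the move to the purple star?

turn right 12°, forward 6.4 m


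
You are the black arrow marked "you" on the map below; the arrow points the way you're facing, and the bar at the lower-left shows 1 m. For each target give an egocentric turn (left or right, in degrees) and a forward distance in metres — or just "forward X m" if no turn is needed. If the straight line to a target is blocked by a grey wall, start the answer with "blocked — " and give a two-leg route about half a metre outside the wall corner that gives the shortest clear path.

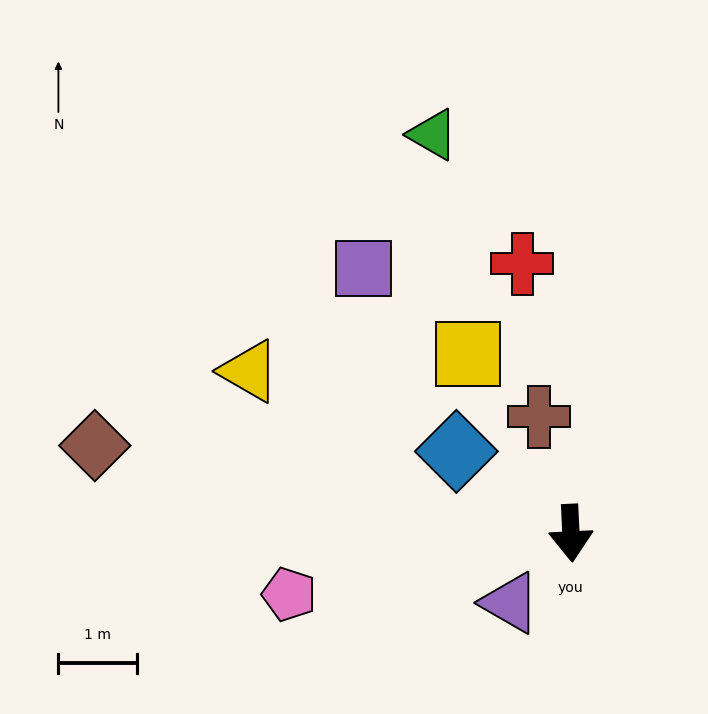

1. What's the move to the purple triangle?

turn right 44°, forward 1.2 m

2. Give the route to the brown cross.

turn right 167°, forward 1.5 m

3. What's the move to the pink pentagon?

turn right 80°, forward 3.7 m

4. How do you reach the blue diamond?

turn right 128°, forward 1.8 m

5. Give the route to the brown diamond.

turn right 103°, forward 6.1 m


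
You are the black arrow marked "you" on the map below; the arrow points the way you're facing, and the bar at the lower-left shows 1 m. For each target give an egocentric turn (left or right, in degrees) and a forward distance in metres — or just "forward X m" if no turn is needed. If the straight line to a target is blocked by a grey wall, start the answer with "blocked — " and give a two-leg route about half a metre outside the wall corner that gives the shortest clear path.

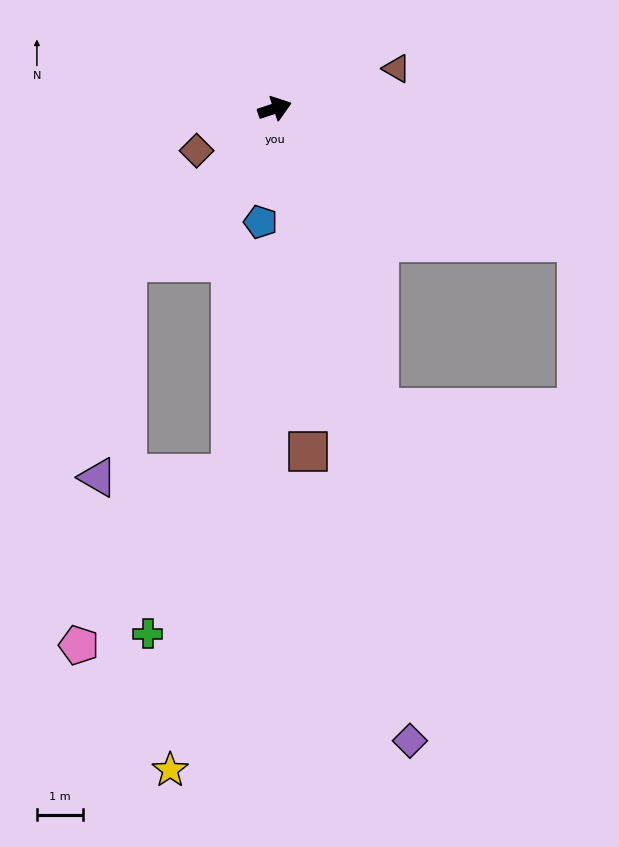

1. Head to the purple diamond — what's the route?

turn right 96°, forward 13.9 m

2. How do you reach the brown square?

turn right 103°, forward 7.4 m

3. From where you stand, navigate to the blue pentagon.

turn right 115°, forward 2.5 m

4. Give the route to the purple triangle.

blocked — turn right 152°, forward 4.6 m, then turn left 36°, forward 4.7 m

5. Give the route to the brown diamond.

turn right 170°, forward 1.9 m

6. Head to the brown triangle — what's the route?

forward 2.8 m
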